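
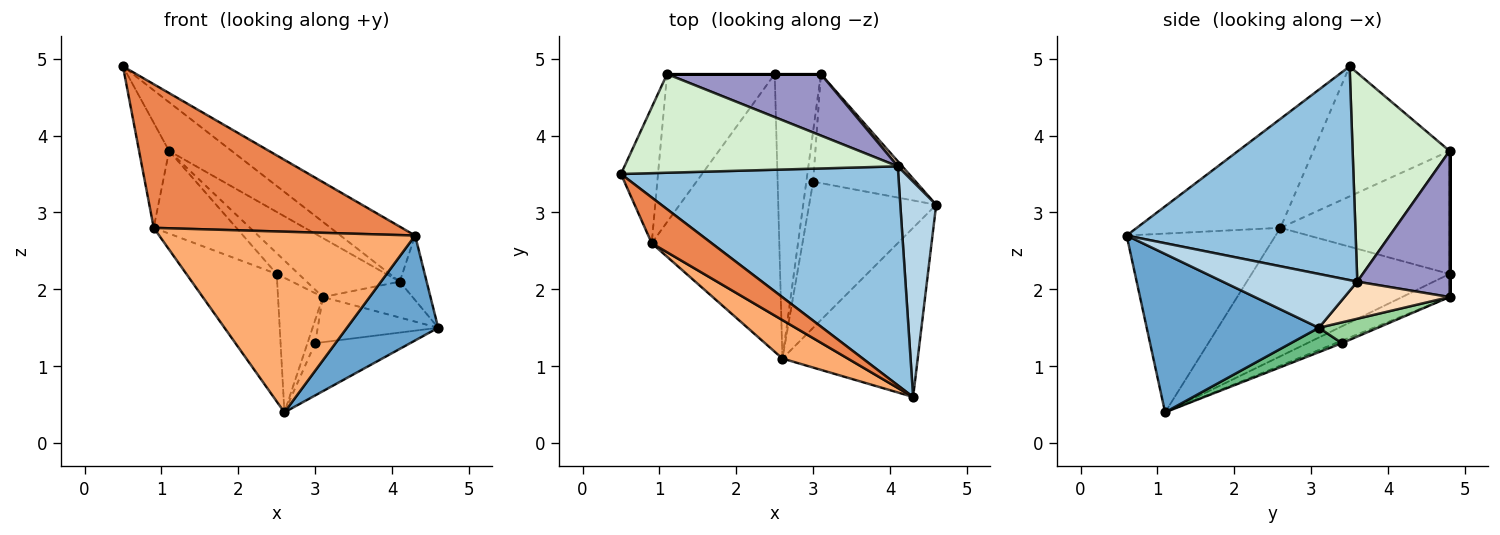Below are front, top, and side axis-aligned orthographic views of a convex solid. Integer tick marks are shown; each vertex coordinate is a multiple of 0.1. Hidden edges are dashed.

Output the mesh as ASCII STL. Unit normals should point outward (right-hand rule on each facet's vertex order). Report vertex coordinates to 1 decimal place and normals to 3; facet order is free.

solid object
 facet normal 0.705 -0.374 -0.602
  outer loop
   vertex 2.6 1.1 0.4
   vertex 4.6 3.1 1.5
   vertex 4.3 0.6 2.7
  endloop
 endfacet
 facet normal 0.599 0.195 0.777
  outer loop
   vertex 4.1 3.6 2.1
   vertex 0.5 3.5 4.9
   vertex 4.3 0.6 2.7
  endloop
 endfacet
 facet normal 0.821 0.164 0.547
  outer loop
   vertex 4.1 3.6 2.1
   vertex 4.3 0.6 2.7
   vertex 4.6 3.1 1.5
  endloop
 endfacet
 facet normal -0.675 0.308 -0.671
  outer loop
   vertex 0.9 2.6 2.8
   vertex 2.5 4.8 2.2
   vertex 2.6 1.1 0.4
  endloop
 endfacet
 facet normal -0.483 -0.834 0.266
  outer loop
   vertex 0.9 2.6 2.8
   vertex 4.3 0.6 2.7
   vertex 0.5 3.5 4.9
  endloop
 endfacet
 facet normal -0.495 -0.850 0.181
  outer loop
   vertex 0.9 2.6 2.8
   vertex 2.6 1.1 0.4
   vertex 4.3 0.6 2.7
  endloop
 endfacet
 facet normal -0.412 0.390 -0.824
  outer loop
   vertex 3.1 4.8 1.9
   vertex 2.6 1.1 0.4
   vertex 2.5 4.8 2.2
  endloop
 endfacet
 facet normal 0.757 0.646 0.092
  outer loop
   vertex 3.1 4.8 1.9
   vertex 4.1 3.6 2.1
   vertex 4.6 3.1 1.5
  endloop
 endfacet
 facet normal 0.178 0.332 -0.926
  outer loop
   vertex 3.0 3.4 1.3
   vertex 4.6 3.1 1.5
   vertex 2.6 1.1 0.4
  endloop
 endfacet
 facet normal 0.184 0.376 -0.908
  outer loop
   vertex 3.0 3.4 1.3
   vertex 3.1 4.8 1.9
   vertex 4.6 3.1 1.5
  endloop
 endfacet
 facet normal -0.314 0.393 -0.864
  outer loop
   vertex 3.0 3.4 1.3
   vertex 2.6 1.1 0.4
   vertex 3.1 4.8 1.9
  endloop
 endfacet
 facet normal 0.565 0.365 0.740
  outer loop
   vertex 1.1 4.8 3.8
   vertex 0.5 3.5 4.9
   vertex 4.1 3.6 2.1
  endloop
 endfacet
 facet normal 0.566 0.571 0.595
  outer loop
   vertex 1.1 4.8 3.8
   vertex 4.1 3.6 2.1
   vertex 3.1 4.8 1.9
  endloop
 endfacet
 facet normal 0.000 1.000 0.000
  outer loop
   vertex 1.1 4.8 3.8
   vertex 3.1 4.8 1.9
   vertex 2.5 4.8 2.2
  endloop
 endfacet
 facet normal -0.941 0.207 -0.268
  outer loop
   vertex 1.1 4.8 3.8
   vertex 0.9 2.6 2.8
   vertex 0.5 3.5 4.9
  endloop
 endfacet
 facet normal -0.706 0.345 -0.618
  outer loop
   vertex 1.1 4.8 3.8
   vertex 2.5 4.8 2.2
   vertex 0.9 2.6 2.8
  endloop
 endfacet
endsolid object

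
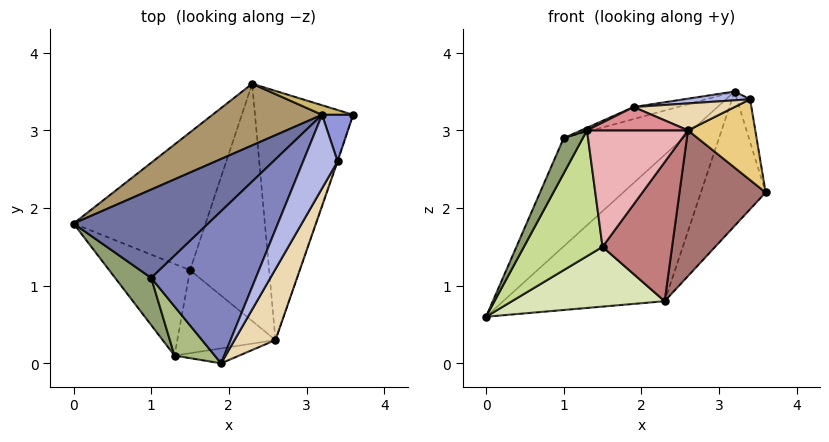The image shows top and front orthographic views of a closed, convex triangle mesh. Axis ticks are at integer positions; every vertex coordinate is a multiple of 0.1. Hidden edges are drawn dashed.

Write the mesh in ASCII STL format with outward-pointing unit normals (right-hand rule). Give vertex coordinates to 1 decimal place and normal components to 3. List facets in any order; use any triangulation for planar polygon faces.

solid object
 facet normal -0.674 0.572 0.467
  outer loop
   vertex 1.0 1.1 2.9
   vertex 3.2 3.2 3.5
   vertex 0.0 1.8 0.6
  endloop
 endfacet
 facet normal -0.328 0.074 0.942
  outer loop
   vertex 1.0 1.1 2.9
   vertex 1.9 0.0 3.3
   vertex 3.2 3.2 3.5
  endloop
 endfacet
 facet normal 0.923 0.260 0.284
  outer loop
   vertex 3.4 2.6 3.4
   vertex 3.6 3.2 2.2
   vertex 3.2 3.2 3.5
  endloop
 endfacet
 facet normal 0.138 -0.118 0.983
  outer loop
   vertex 3.4 2.6 3.4
   vertex 3.2 3.2 3.5
   vertex 1.9 0.0 3.3
  endloop
 endfacet
 facet normal -0.915 -0.242 0.324
  outer loop
   vertex 1.3 0.1 3.0
   vertex 1.0 1.1 2.9
   vertex 0.0 1.8 0.6
  endloop
 endfacet
 facet normal -0.453 -0.047 0.890
  outer loop
   vertex 1.3 0.1 3.0
   vertex 1.9 0.0 3.3
   vertex 1.0 1.1 2.9
  endloop
 endfacet
 facet normal 0.030 -0.808 -0.589
  outer loop
   vertex 1.3 0.1 3.0
   vertex 0.0 1.8 0.6
   vertex 1.5 1.2 1.5
  endloop
 endfacet
 facet normal 0.364 -0.371 -0.854
  outer loop
   vertex 2.3 3.6 0.8
   vertex 1.5 1.2 1.5
   vertex 0.0 1.8 0.6
  endloop
 endfacet
 facet normal -0.603 0.735 0.310
  outer loop
   vertex 2.3 3.6 0.8
   vertex 0.0 1.8 0.6
   vertex 3.2 3.2 3.5
  endloop
 endfacet
 facet normal 0.225 0.972 0.069
  outer loop
   vertex 2.3 3.6 0.8
   vertex 3.2 3.2 3.5
   vertex 3.6 3.2 2.2
  endloop
 endfacet
 facet normal 0.945 -0.328 -0.006
  outer loop
   vertex 2.6 0.3 3.0
   vertex 3.6 3.2 2.2
   vertex 3.4 2.6 3.4
  endloop
 endfacet
 facet normal 0.484 -0.311 0.818
  outer loop
   vertex 2.6 0.3 3.0
   vertex 3.4 2.6 3.4
   vertex 1.9 0.0 3.3
  endloop
 endfacet
 facet normal 0.612 -0.399 -0.683
  outer loop
   vertex 2.6 0.3 3.0
   vertex 2.3 3.6 0.8
   vertex 3.6 3.2 2.2
  endloop
 endfacet
 facet normal 0.606 -0.402 -0.686
  outer loop
   vertex 2.6 0.3 3.0
   vertex 1.5 1.2 1.5
   vertex 2.3 3.6 0.8
  endloop
 endfacet
 facet normal 0.128 -0.835 -0.535
  outer loop
   vertex 2.6 0.3 3.0
   vertex 1.9 0.0 3.3
   vertex 1.3 0.1 3.0
  endloop
 endfacet
 facet normal 0.124 -0.808 -0.576
  outer loop
   vertex 2.6 0.3 3.0
   vertex 1.3 0.1 3.0
   vertex 1.5 1.2 1.5
  endloop
 endfacet
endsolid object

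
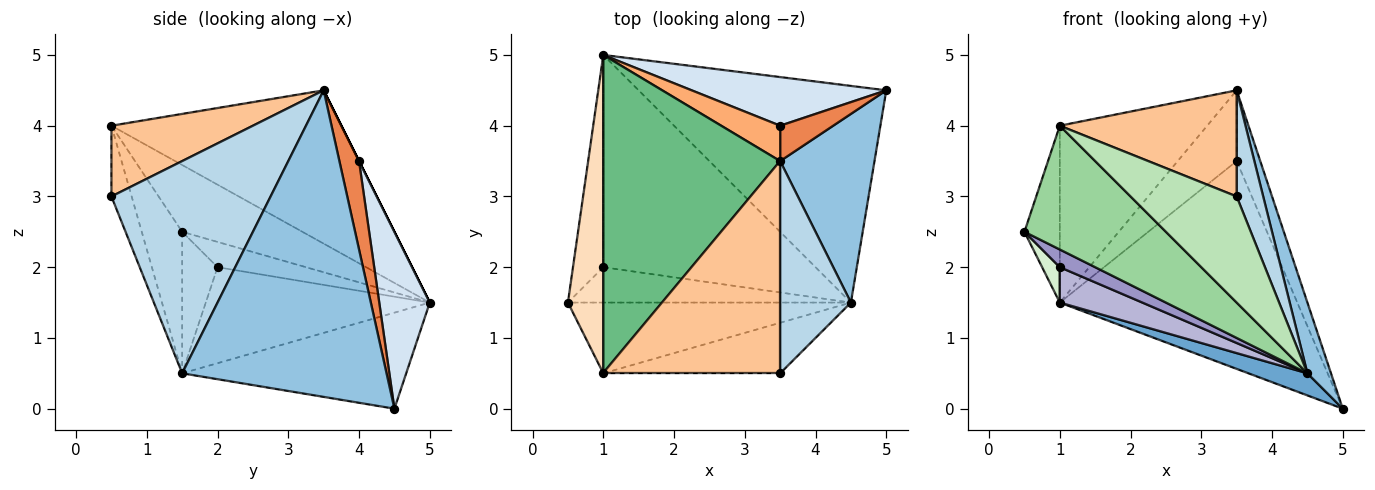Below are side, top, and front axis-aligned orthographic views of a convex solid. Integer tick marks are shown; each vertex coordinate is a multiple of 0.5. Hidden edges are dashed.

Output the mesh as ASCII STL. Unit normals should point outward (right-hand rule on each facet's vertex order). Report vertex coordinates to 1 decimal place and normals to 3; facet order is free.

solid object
 facet normal -0.360 -0.095 -0.928
  outer loop
   vertex 4.5 1.5 0.5
   vertex 1.0 5.0 1.5
   vertex 5.0 4.5 0.0
  endloop
 endfacet
 facet normal 0.950 -0.110 0.292
  outer loop
   vertex 4.5 1.5 0.5
   vertex 5.0 4.5 0.0
   vertex 3.5 3.5 4.5
  endloop
 endfacet
 facet normal 0.937 -0.156 0.312
  outer loop
   vertex 4.5 1.5 0.5
   vertex 3.5 3.5 4.5
   vertex 3.5 0.5 3.0
  endloop
 endfacet
 facet normal 0.203 0.953 0.223
  outer loop
   vertex 3.5 4.0 3.5
   vertex 5.0 4.5 0.0
   vertex 1.0 5.0 1.5
  endloop
 endfacet
 facet normal 0.598 0.717 0.359
  outer loop
   vertex 3.5 4.0 3.5
   vertex 3.5 3.5 4.5
   vertex 5.0 4.5 0.0
  endloop
 endfacet
 facet normal 0.000 0.894 0.447
  outer loop
   vertex 3.5 4.0 3.5
   vertex 1.0 5.0 1.5
   vertex 3.5 3.5 4.5
  endloop
 endfacet
 facet normal 0.337 -0.421 0.842
  outer loop
   vertex 1.0 0.5 4.0
   vertex 3.5 0.5 3.0
   vertex 3.5 3.5 4.5
  endloop
 endfacet
 facet normal -0.855 0.252 0.453
  outer loop
   vertex 1.0 0.5 4.0
   vertex 1.0 5.0 1.5
   vertex 0.5 1.5 2.5
  endloop
 endfacet
 facet normal -0.604 0.387 0.697
  outer loop
   vertex 1.0 0.5 4.0
   vertex 3.5 3.5 4.5
   vertex 1.0 5.0 1.5
  endloop
 endfacet
 facet normal -0.241 -0.843 -0.482
  outer loop
   vertex 1.0 0.5 4.0
   vertex 0.5 1.5 2.5
   vertex 4.5 1.5 0.5
  endloop
 endfacet
 facet normal -0.169 -0.890 -0.424
  outer loop
   vertex 1.0 0.5 4.0
   vertex 4.5 1.5 0.5
   vertex 3.5 0.5 3.0
  endloop
 endfacet
 facet normal -0.635 -0.127 -0.762
  outer loop
   vertex 1.0 2.0 2.0
   vertex 0.5 1.5 2.5
   vertex 1.0 5.0 1.5
  endloop
 endfacet
 facet normal -0.408 -0.408 -0.816
  outer loop
   vertex 1.0 2.0 2.0
   vertex 4.5 1.5 0.5
   vertex 0.5 1.5 2.5
  endloop
 endfacet
 facet normal -0.407 -0.150 -0.901
  outer loop
   vertex 1.0 2.0 2.0
   vertex 1.0 5.0 1.5
   vertex 4.5 1.5 0.5
  endloop
 endfacet
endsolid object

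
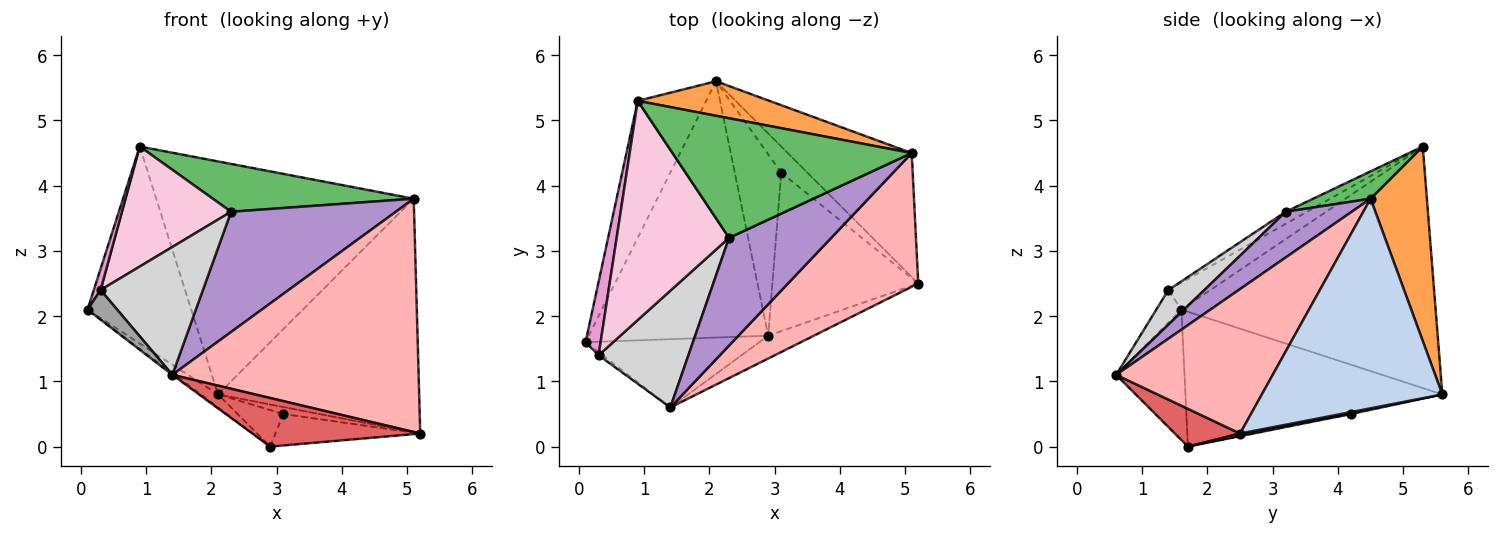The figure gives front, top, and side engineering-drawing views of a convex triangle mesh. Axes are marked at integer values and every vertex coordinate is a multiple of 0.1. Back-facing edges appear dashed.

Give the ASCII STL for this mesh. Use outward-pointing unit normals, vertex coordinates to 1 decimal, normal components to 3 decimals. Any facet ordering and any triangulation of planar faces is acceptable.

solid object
 facet normal -0.896 0.365 -0.254
  outer loop
   vertex 0.9 5.3 4.6
   vertex 2.1 5.6 0.8
   vertex 0.1 1.6 2.1
  endloop
 endfacet
 facet normal 0.621 0.692 -0.367
  outer loop
   vertex 5.1 4.5 3.8
   vertex 5.2 2.5 0.2
   vertex 2.1 5.6 0.8
  endloop
 endfacet
 facet normal 0.211 0.967 0.143
  outer loop
   vertex 5.1 4.5 3.8
   vertex 2.1 5.6 0.8
   vertex 0.9 5.3 4.6
  endloop
 endfacet
 facet normal -0.600 0.041 -0.799
  outer loop
   vertex 2.9 1.7 0.0
   vertex 0.1 1.6 2.1
   vertex 2.1 5.6 0.8
  endloop
 endfacet
 facet normal 0.106 -0.369 0.923
  outer loop
   vertex 2.3 3.2 3.6
   vertex 5.1 4.5 3.8
   vertex 0.9 5.3 4.6
  endloop
 endfacet
 facet normal -0.600 0.019 -0.800
  outer loop
   vertex 1.4 0.6 1.1
   vertex 0.1 1.6 2.1
   vertex 2.9 1.7 0.0
  endloop
 endfacet
 facet normal 0.332 -0.854 -0.401
  outer loop
   vertex 1.4 0.6 1.1
   vertex 2.9 1.7 0.0
   vertex 5.2 2.5 0.2
  endloop
 endfacet
 facet normal 0.483 -0.760 0.435
  outer loop
   vertex 1.4 0.6 1.1
   vertex 5.2 2.5 0.2
   vertex 5.1 4.5 3.8
  endloop
 endfacet
 facet normal 0.286 -0.714 0.639
  outer loop
   vertex 1.4 0.6 1.1
   vertex 5.1 4.5 3.8
   vertex 2.3 3.2 3.6
  endloop
 endfacet
 facet normal 0.070 0.257 -0.964
  outer loop
   vertex 3.1 4.2 0.5
   vertex 2.1 5.6 0.8
   vertex 5.2 2.5 0.2
  endloop
 endfacet
 facet normal 0.018 0.195 -0.981
  outer loop
   vertex 3.1 4.2 0.5
   vertex 5.2 2.5 0.2
   vertex 2.9 1.7 0.0
  endloop
 endfacet
 facet normal -0.018 0.197 -0.980
  outer loop
   vertex 3.1 4.2 0.5
   vertex 2.9 1.7 0.0
   vertex 2.1 5.6 0.8
  endloop
 endfacet
 facet normal -0.864 -0.140 0.483
  outer loop
   vertex 0.3 1.4 2.4
   vertex 0.9 5.3 4.6
   vertex 0.1 1.6 2.1
  endloop
 endfacet
 facet normal -0.094 -0.478 0.873
  outer loop
   vertex 0.3 1.4 2.4
   vertex 2.3 3.2 3.6
   vertex 0.9 5.3 4.6
  endloop
 endfacet
 facet normal -0.645 -0.761 -0.077
  outer loop
   vertex 0.3 1.4 2.4
   vertex 0.1 1.6 2.1
   vertex 1.4 0.6 1.1
  endloop
 endfacet
 facet normal 0.252 -0.715 0.653
  outer loop
   vertex 0.3 1.4 2.4
   vertex 1.4 0.6 1.1
   vertex 2.3 3.2 3.6
  endloop
 endfacet
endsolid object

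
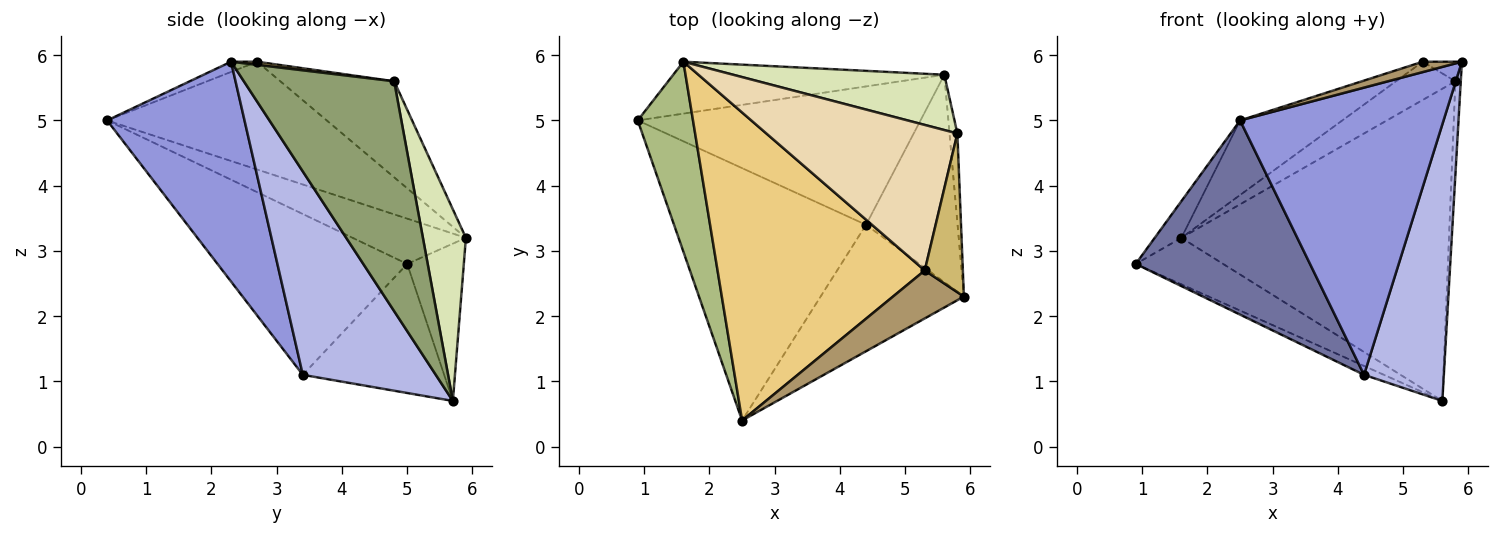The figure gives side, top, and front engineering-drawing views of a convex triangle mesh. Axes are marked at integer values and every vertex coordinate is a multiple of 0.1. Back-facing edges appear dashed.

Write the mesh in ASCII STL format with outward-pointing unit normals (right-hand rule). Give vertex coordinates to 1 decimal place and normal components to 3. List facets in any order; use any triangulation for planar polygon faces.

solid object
 facet normal -0.553 -0.508 -0.660
  outer loop
   vertex 4.4 3.4 1.1
   vertex 2.5 0.4 5.0
   vertex 0.9 5.0 2.8
  endloop
 endfacet
 facet normal -0.414 0.058 -0.908
  outer loop
   vertex 4.4 3.4 1.1
   vertex 0.9 5.0 2.8
   vertex 5.6 5.7 0.7
  endloop
 endfacet
 facet normal 0.526 -0.779 -0.343
  outer loop
   vertex 4.4 3.4 1.1
   vertex 5.9 2.3 5.9
   vertex 2.5 0.4 5.0
  endloop
 endfacet
 facet normal 0.800 -0.480 -0.360
  outer loop
   vertex 4.4 3.4 1.1
   vertex 5.6 5.7 0.7
   vertex 5.9 2.3 5.9
  endloop
 endfacet
 facet normal 0.999 0.036 -0.034
  outer loop
   vertex 5.8 4.8 5.6
   vertex 5.9 2.3 5.9
   vertex 5.6 5.7 0.7
  endloop
 endfacet
 facet normal -0.627 0.148 0.765
  outer loop
   vertex 1.6 5.9 3.2
   vertex 0.9 5.0 2.8
   vertex 2.5 0.4 5.0
  endloop
 endfacet
 facet normal -0.397 0.612 -0.684
  outer loop
   vertex 1.6 5.9 3.2
   vertex 5.6 5.7 0.7
   vertex 0.9 5.0 2.8
  endloop
 endfacet
 facet normal 0.156 0.973 0.172
  outer loop
   vertex 1.6 5.9 3.2
   vertex 5.8 4.8 5.6
   vertex 5.6 5.7 0.7
  endloop
 endfacet
 facet normal -0.139 -0.209 0.968
  outer loop
   vertex 5.3 2.7 5.9
   vertex 2.5 0.4 5.0
   vertex 5.9 2.3 5.9
  endloop
 endfacet
 facet normal 0.081 0.122 0.989
  outer loop
   vertex 5.3 2.7 5.9
   vertex 5.9 2.3 5.9
   vertex 5.8 4.8 5.6
  endloop
 endfacet
 facet normal -0.451 0.210 0.867
  outer loop
   vertex 5.3 2.7 5.9
   vertex 1.6 5.9 3.2
   vertex 2.5 0.4 5.0
  endloop
 endfacet
 facet normal -0.437 0.228 0.870
  outer loop
   vertex 5.3 2.7 5.9
   vertex 5.8 4.8 5.6
   vertex 1.6 5.9 3.2
  endloop
 endfacet
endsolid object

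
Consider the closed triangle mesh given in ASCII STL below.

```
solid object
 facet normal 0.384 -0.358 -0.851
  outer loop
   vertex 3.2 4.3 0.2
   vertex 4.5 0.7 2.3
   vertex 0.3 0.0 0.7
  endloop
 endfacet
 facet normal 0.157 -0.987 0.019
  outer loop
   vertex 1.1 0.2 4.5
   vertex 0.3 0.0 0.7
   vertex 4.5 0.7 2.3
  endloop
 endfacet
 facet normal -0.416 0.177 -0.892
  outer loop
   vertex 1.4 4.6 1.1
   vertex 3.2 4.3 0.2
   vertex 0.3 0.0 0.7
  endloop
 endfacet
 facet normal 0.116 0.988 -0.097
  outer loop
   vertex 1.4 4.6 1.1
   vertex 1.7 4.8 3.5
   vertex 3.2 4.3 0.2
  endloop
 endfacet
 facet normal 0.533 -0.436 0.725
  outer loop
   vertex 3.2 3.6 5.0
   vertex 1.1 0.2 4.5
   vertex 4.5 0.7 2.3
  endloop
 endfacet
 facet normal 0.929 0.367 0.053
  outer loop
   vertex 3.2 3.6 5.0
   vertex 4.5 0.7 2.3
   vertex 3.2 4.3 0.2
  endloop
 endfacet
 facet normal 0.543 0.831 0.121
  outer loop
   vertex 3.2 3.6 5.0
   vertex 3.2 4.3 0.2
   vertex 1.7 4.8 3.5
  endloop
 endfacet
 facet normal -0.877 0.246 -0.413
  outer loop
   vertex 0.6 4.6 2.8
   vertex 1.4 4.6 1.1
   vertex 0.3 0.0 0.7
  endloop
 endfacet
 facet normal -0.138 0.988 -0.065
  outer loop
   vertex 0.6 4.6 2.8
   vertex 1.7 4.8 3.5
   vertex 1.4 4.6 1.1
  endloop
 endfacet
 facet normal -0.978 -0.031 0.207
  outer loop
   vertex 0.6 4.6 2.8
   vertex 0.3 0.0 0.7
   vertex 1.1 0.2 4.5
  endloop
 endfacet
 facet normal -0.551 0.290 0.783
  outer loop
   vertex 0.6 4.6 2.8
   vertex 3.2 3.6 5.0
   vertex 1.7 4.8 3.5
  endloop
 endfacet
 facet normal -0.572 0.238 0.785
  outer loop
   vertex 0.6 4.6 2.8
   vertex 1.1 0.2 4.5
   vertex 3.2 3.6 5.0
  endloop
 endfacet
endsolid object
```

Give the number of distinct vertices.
8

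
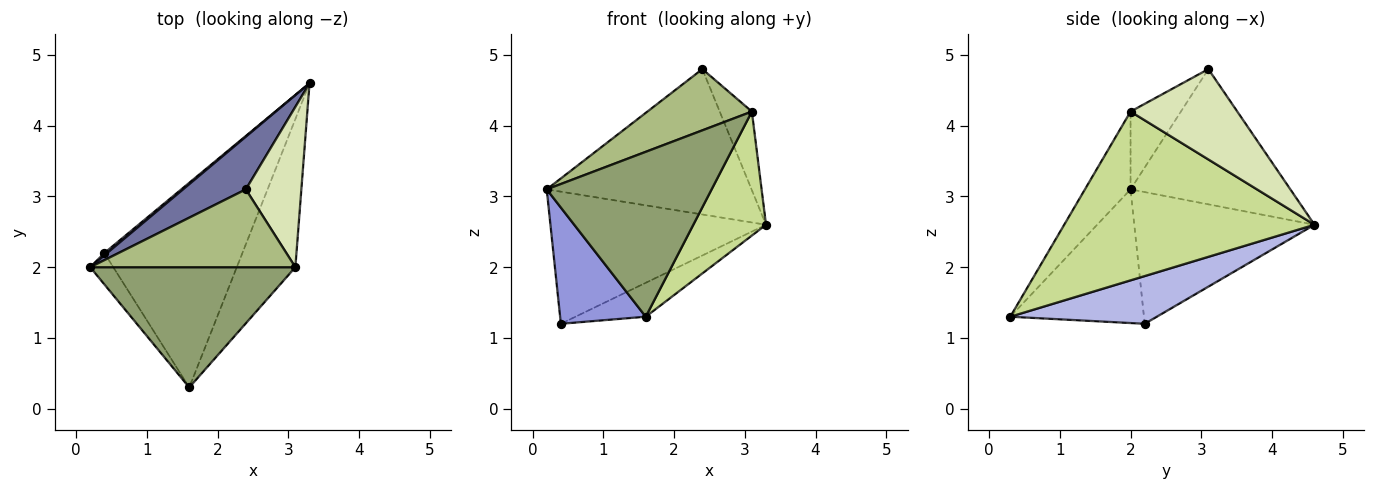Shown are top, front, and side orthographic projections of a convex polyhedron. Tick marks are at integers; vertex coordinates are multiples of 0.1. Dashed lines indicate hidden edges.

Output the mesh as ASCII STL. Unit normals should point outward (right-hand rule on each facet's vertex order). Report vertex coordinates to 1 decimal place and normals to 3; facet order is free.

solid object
 facet normal -0.591 0.758 0.275
  outer loop
   vertex 2.4 3.1 4.8
   vertex 3.3 4.6 2.6
   vertex 0.2 2.0 3.1
  endloop
 endfacet
 facet normal -0.641 0.767 0.013
  outer loop
   vertex 0.4 2.2 1.2
   vertex 0.2 2.0 3.1
   vertex 3.3 4.6 2.6
  endloop
 endfacet
 facet normal -0.833 -0.534 -0.144
  outer loop
   vertex 0.4 2.2 1.2
   vertex 1.6 0.3 1.3
   vertex 0.2 2.0 3.1
  endloop
 endfacet
 facet normal 0.323 0.155 -0.934
  outer loop
   vertex 0.4 2.2 1.2
   vertex 3.3 4.6 2.6
   vertex 1.6 0.3 1.3
  endloop
 endfacet
 facet normal -0.218 -0.789 0.575
  outer loop
   vertex 3.1 2.0 4.2
   vertex 0.2 2.0 3.1
   vertex 1.6 0.3 1.3
  endloop
 endfacet
 facet normal -0.286 -0.593 0.753
  outer loop
   vertex 3.1 2.0 4.2
   vertex 2.4 3.1 4.8
   vertex 0.2 2.0 3.1
  endloop
 endfacet
 facet normal 0.911 -0.265 -0.316
  outer loop
   vertex 3.1 2.0 4.2
   vertex 1.6 0.3 1.3
   vertex 3.3 4.6 2.6
  endloop
 endfacet
 facet normal 0.825 0.249 0.507
  outer loop
   vertex 3.1 2.0 4.2
   vertex 3.3 4.6 2.6
   vertex 2.4 3.1 4.8
  endloop
 endfacet
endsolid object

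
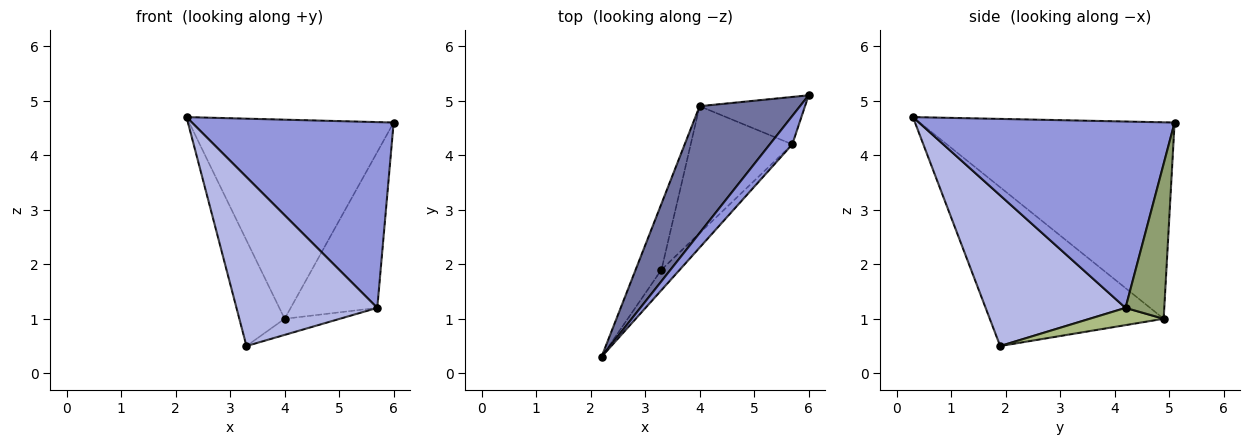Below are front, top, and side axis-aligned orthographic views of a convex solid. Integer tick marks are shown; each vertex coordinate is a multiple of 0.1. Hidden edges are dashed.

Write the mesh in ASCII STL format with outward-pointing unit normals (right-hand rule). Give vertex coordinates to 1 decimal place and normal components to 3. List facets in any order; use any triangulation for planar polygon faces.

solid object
 facet normal -0.725 0.581 0.370
  outer loop
   vertex 4.0 4.9 1.0
   vertex 2.2 0.3 4.7
   vertex 6.0 5.1 4.6
  endloop
 endfacet
 facet normal -0.956 0.249 -0.156
  outer loop
   vertex 4.0 4.9 1.0
   vertex 3.3 1.9 0.5
   vertex 2.2 0.3 4.7
  endloop
 endfacet
 facet normal 0.782 -0.617 0.094
  outer loop
   vertex 5.7 4.2 1.2
   vertex 6.0 5.1 4.6
   vertex 2.2 0.3 4.7
  endloop
 endfacet
 facet normal 0.702 -0.707 -0.085
  outer loop
   vertex 5.7 4.2 1.2
   vertex 2.2 0.3 4.7
   vertex 3.3 1.9 0.5
  endloop
 endfacet
 facet normal 0.394 0.879 -0.268
  outer loop
   vertex 5.7 4.2 1.2
   vertex 4.0 4.9 1.0
   vertex 6.0 5.1 4.6
  endloop
 endfacet
 facet normal 0.166 0.124 -0.978
  outer loop
   vertex 5.7 4.2 1.2
   vertex 3.3 1.9 0.5
   vertex 4.0 4.9 1.0
  endloop
 endfacet
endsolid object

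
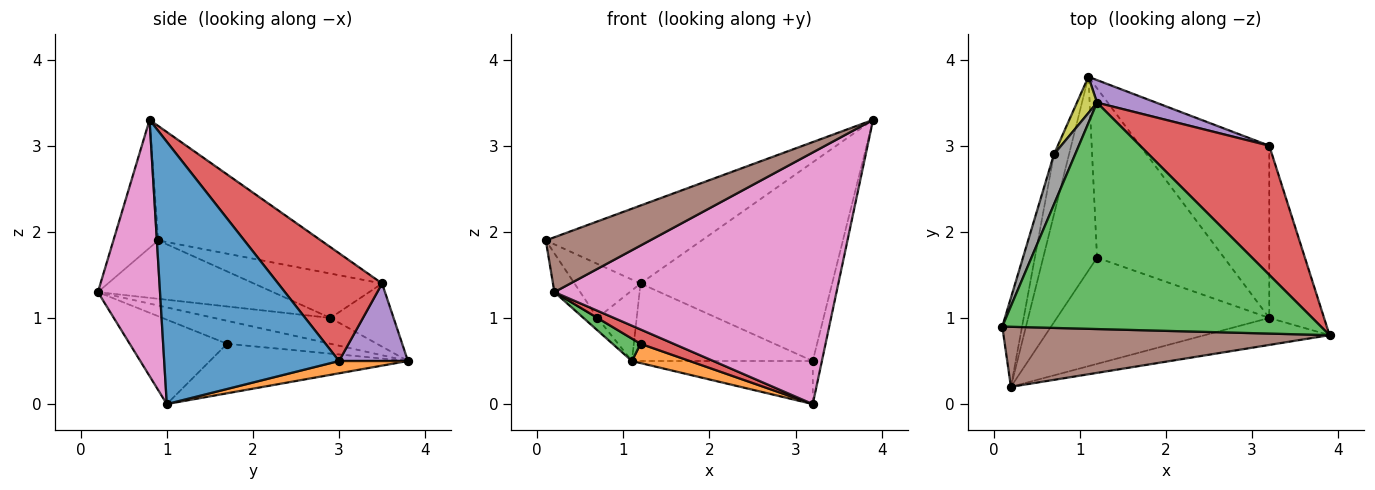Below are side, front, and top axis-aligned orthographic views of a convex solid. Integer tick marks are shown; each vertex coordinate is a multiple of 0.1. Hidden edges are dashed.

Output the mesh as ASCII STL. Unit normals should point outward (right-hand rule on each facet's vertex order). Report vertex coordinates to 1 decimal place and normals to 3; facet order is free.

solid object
 facet normal 0.978 0.051 -0.204
  outer loop
   vertex 3.2 3.0 0.5
   vertex 3.9 0.8 3.3
   vertex 3.2 1.0 0.0
  endloop
 endfacet
 facet normal 0.092 0.242 -0.966
  outer loop
   vertex 3.2 3.0 0.5
   vertex 3.2 1.0 0.0
   vertex 1.1 3.8 0.5
  endloop
 endfacet
 facet normal -0.322 0.308 0.895
  outer loop
   vertex 1.2 3.5 1.4
   vertex 0.1 0.9 1.9
   vertex 3.9 0.8 3.3
  endloop
 endfacet
 facet normal 0.414 0.763 0.496
  outer loop
   vertex 1.2 3.5 1.4
   vertex 3.9 0.8 3.3
   vertex 3.2 3.0 0.5
  endloop
 endfacet
 facet normal 0.344 0.902 0.262
  outer loop
   vertex 1.2 3.5 1.4
   vertex 3.2 3.0 0.5
   vertex 1.1 3.8 0.5
  endloop
 endfacet
 facet normal -0.278 -0.648 0.709
  outer loop
   vertex 0.2 0.2 1.3
   vertex 3.9 0.8 3.3
   vertex 0.1 0.9 1.9
  endloop
 endfacet
 facet normal 0.214 -0.971 -0.104
  outer loop
   vertex 0.2 0.2 1.3
   vertex 3.2 1.0 0.0
   vertex 3.9 0.8 3.3
  endloop
 endfacet
 facet normal -0.818 0.421 0.391
  outer loop
   vertex 0.7 2.9 1.0
   vertex 0.1 0.9 1.9
   vertex 1.2 3.5 1.4
  endloop
 endfacet
 facet normal -0.820 0.509 0.261
  outer loop
   vertex 0.7 2.9 1.0
   vertex 1.2 3.5 1.4
   vertex 1.1 3.8 0.5
  endloop
 endfacet
 facet normal -0.938 0.138 -0.318
  outer loop
   vertex 0.7 2.9 1.0
   vertex 0.2 0.2 1.3
   vertex 0.1 0.9 1.9
  endloop
 endfacet
 facet normal -0.859 0.103 -0.501
  outer loop
   vertex 0.7 2.9 1.0
   vertex 1.1 3.8 0.5
   vertex 0.2 0.2 1.3
  endloop
 endfacet
 facet normal -0.361 -0.105 -0.927
  outer loop
   vertex 1.2 1.7 0.7
   vertex 1.1 3.8 0.5
   vertex 3.2 1.0 0.0
  endloop
 endfacet
 facet normal -0.390 -0.106 -0.915
  outer loop
   vertex 1.2 1.7 0.7
   vertex 0.2 0.2 1.3
   vertex 1.1 3.8 0.5
  endloop
 endfacet
 facet normal -0.366 -0.125 -0.922
  outer loop
   vertex 1.2 1.7 0.7
   vertex 3.2 1.0 0.0
   vertex 0.2 0.2 1.3
  endloop
 endfacet
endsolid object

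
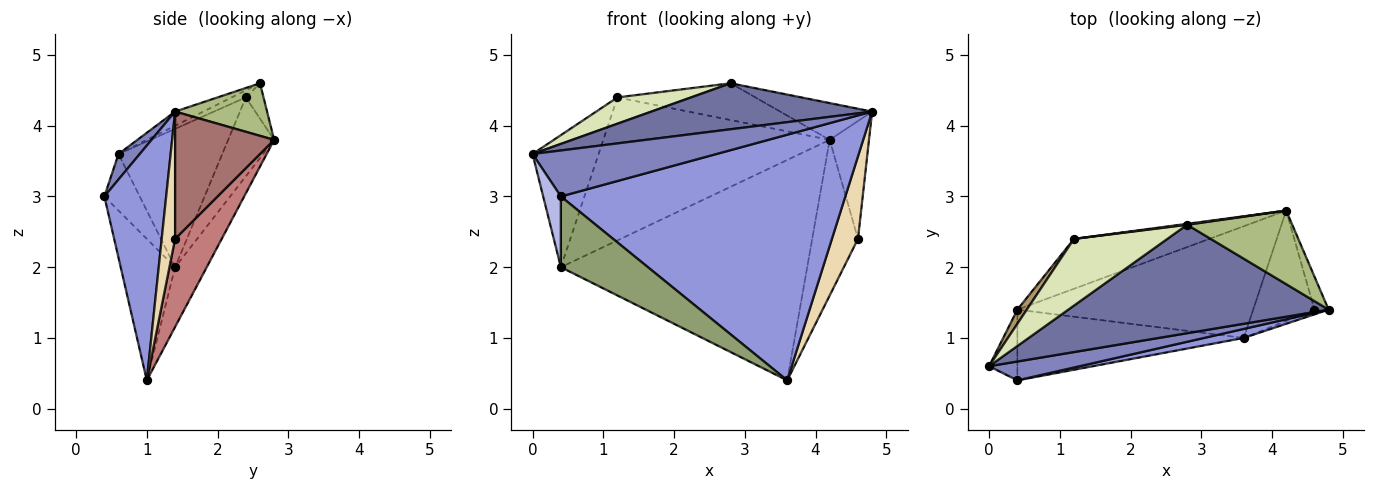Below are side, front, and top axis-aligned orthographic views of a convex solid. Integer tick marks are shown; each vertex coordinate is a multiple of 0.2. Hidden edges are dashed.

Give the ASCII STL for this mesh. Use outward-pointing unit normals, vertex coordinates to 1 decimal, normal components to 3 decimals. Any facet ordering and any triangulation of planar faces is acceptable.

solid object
 facet normal -0.050 -0.390 0.920
  outer loop
   vertex 2.8 2.6 4.6
   vertex 0.0 0.6 3.6
   vertex 4.8 1.4 4.2
  endloop
 endfacet
 facet normal 0.106 -0.920 0.377
  outer loop
   vertex 0.4 0.4 3.0
   vertex 4.8 1.4 4.2
   vertex 0.0 0.6 3.6
  endloop
 endfacet
 facet normal 0.212 -0.977 0.036
  outer loop
   vertex 0.4 0.4 3.0
   vertex 3.6 1.0 0.4
   vertex 4.8 1.4 4.2
  endloop
 endfacet
 facet normal -0.816 -0.408 -0.408
  outer loop
   vertex 0.4 0.4 3.0
   vertex 0.0 0.6 3.6
   vertex 0.4 1.4 2.0
  endloop
 endfacet
 facet normal -0.404 -0.647 -0.647
  outer loop
   vertex 0.4 0.4 3.0
   vertex 0.4 1.4 2.0
   vertex 3.6 1.0 0.4
  endloop
 endfacet
 facet normal 0.408 0.408 0.816
  outer loop
   vertex 4.2 2.8 3.8
   vertex 2.8 2.6 4.6
   vertex 4.8 1.4 4.2
  endloop
 endfacet
 facet normal -0.114 0.886 -0.449
  outer loop
   vertex 4.2 2.8 3.8
   vertex 3.6 1.0 0.4
   vertex 0.4 1.4 2.0
  endloop
 endfacet
 facet normal -0.070 -0.366 0.928
  outer loop
   vertex 1.2 2.4 4.4
   vertex 0.0 0.6 3.6
   vertex 2.8 2.6 4.6
  endloop
 endfacet
 facet normal -0.842 0.536 0.057
  outer loop
   vertex 1.2 2.4 4.4
   vertex 0.4 1.4 2.0
   vertex 0.0 0.6 3.6
  endloop
 endfacet
 facet normal -0.127 0.992 0.025
  outer loop
   vertex 1.2 2.4 4.4
   vertex 2.8 2.6 4.6
   vertex 4.2 2.8 3.8
  endloop
 endfacet
 facet normal -0.188 0.927 -0.324
  outer loop
   vertex 1.2 2.4 4.4
   vertex 4.2 2.8 3.8
   vertex 0.4 1.4 2.0
  endloop
 endfacet
 facet normal 0.457 -0.888 -0.051
  outer loop
   vertex 4.6 1.4 2.4
   vertex 4.8 1.4 4.2
   vertex 3.6 1.0 0.4
  endloop
 endfacet
 facet normal 0.925 0.367 -0.103
  outer loop
   vertex 4.6 1.4 2.4
   vertex 4.2 2.8 3.8
   vertex 4.8 1.4 4.2
  endloop
 endfacet
 facet normal 0.639 0.628 -0.445
  outer loop
   vertex 4.6 1.4 2.4
   vertex 3.6 1.0 0.4
   vertex 4.2 2.8 3.8
  endloop
 endfacet
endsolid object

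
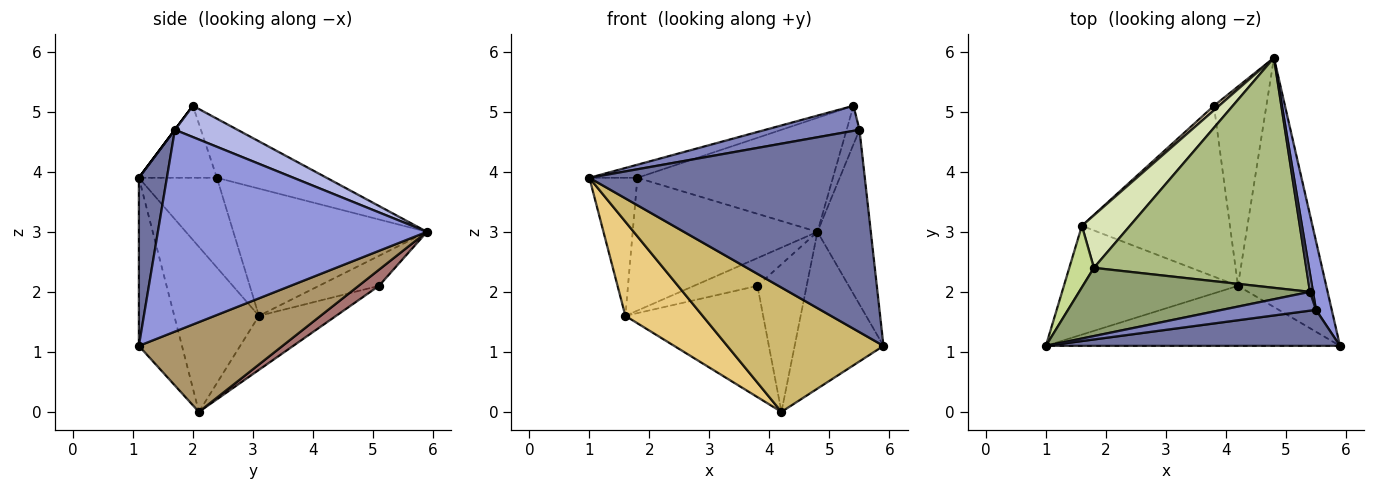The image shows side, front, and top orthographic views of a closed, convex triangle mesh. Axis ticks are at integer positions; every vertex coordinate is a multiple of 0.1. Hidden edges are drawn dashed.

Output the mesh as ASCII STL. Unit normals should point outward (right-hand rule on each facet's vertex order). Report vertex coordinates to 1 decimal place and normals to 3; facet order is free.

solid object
 facet normal 0.100 -0.980 0.174
  outer loop
   vertex 5.5 1.7 4.7
   vertex 1.0 1.1 3.9
   vertex 5.9 1.1 1.1
  endloop
 endfacet
 facet normal 0.000 -0.800 0.600
  outer loop
   vertex 5.5 1.7 4.7
   vertex 5.4 2.0 5.1
   vertex 1.0 1.1 3.9
  endloop
 endfacet
 facet normal 0.978 0.194 0.076
  outer loop
   vertex 5.5 1.7 4.7
   vertex 5.9 1.1 1.1
   vertex 4.8 5.9 3.0
  endloop
 endfacet
 facet normal 0.975 0.200 0.094
  outer loop
   vertex 5.5 1.7 4.7
   vertex 4.8 5.9 3.0
   vertex 5.4 2.0 5.1
  endloop
 endfacet
 facet normal -0.293 0.180 0.939
  outer loop
   vertex 1.8 2.4 3.9
   vertex 1.0 1.1 3.9
   vertex 5.4 2.0 5.1
  endloop
 endfacet
 facet normal -0.242 0.431 0.869
  outer loop
   vertex 1.8 2.4 3.9
   vertex 5.4 2.0 5.1
   vertex 4.8 5.9 3.0
  endloop
 endfacet
 facet normal -0.829 0.510 0.227
  outer loop
   vertex 1.8 2.4 3.9
   vertex 1.6 3.1 1.6
   vertex 1.0 1.1 3.9
  endloop
 endfacet
 facet normal -0.698 0.666 0.263
  outer loop
   vertex 1.8 2.4 3.9
   vertex 4.8 5.9 3.0
   vertex 1.6 3.1 1.6
  endloop
 endfacet
 facet normal 0.652 0.403 -0.642
  outer loop
   vertex 4.2 2.1 0.0
   vertex 4.8 5.9 3.0
   vertex 5.9 1.1 1.1
  endloop
 endfacet
 facet normal -0.241 -0.874 -0.422
  outer loop
   vertex 4.2 2.1 0.0
   vertex 5.9 1.1 1.1
   vertex 1.0 1.1 3.9
  endloop
 endfacet
 facet normal -0.583 -0.532 -0.614
  outer loop
   vertex 4.2 2.1 0.0
   vertex 1.0 1.1 3.9
   vertex 1.6 3.1 1.6
  endloop
 endfacet
 facet normal -0.682 0.721 0.117
  outer loop
   vertex 3.8 5.1 2.1
   vertex 1.6 3.1 1.6
   vertex 4.8 5.9 3.0
  endloop
 endfacet
 facet normal 0.240 0.578 -0.780
  outer loop
   vertex 3.8 5.1 2.1
   vertex 4.8 5.9 3.0
   vertex 4.2 2.1 0.0
  endloop
 endfacet
 facet normal -0.292 0.522 -0.801
  outer loop
   vertex 3.8 5.1 2.1
   vertex 4.2 2.1 0.0
   vertex 1.6 3.1 1.6
  endloop
 endfacet
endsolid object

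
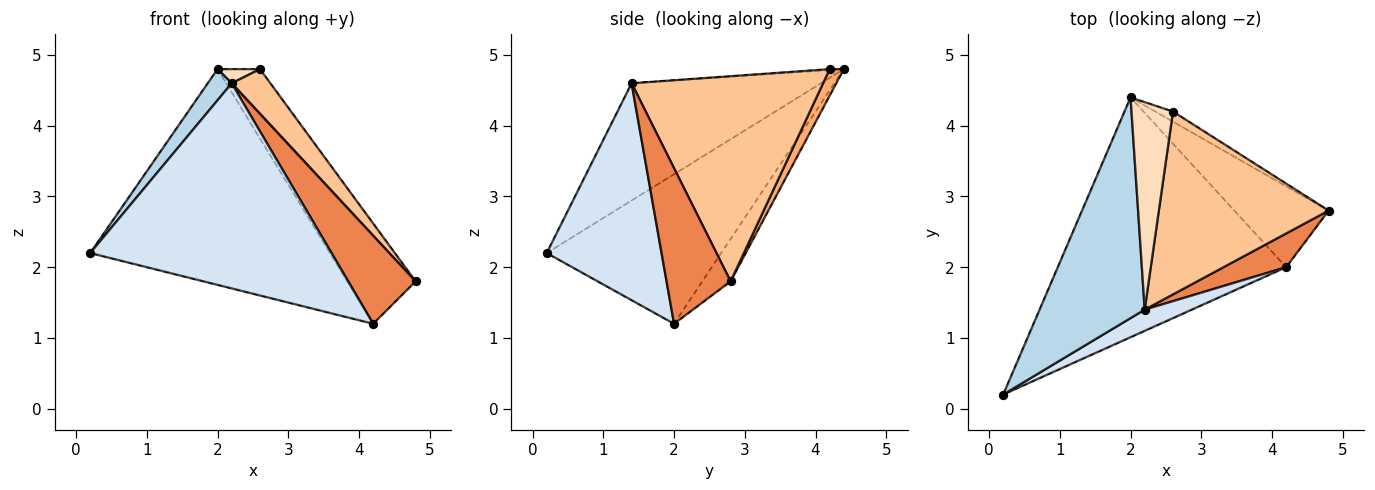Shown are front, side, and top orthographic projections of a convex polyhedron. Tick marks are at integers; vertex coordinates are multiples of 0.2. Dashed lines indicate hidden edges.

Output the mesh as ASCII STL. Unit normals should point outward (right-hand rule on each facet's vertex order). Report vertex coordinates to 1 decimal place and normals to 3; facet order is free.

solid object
 facet normal -0.438 0.601 -0.668
  outer loop
   vertex 4.2 2.0 1.2
   vertex 0.2 0.2 2.2
   vertex 2.0 4.4 4.8
  endloop
 endfacet
 facet normal -0.291 0.704 -0.648
  outer loop
   vertex 4.2 2.0 1.2
   vertex 2.0 4.4 4.8
   vertex 4.8 2.8 1.8
  endloop
 endfacet
 facet normal -0.741 -0.094 0.665
  outer loop
   vertex 2.2 1.4 4.6
   vertex 2.0 4.4 4.8
   vertex 0.2 0.2 2.2
  endloop
 endfacet
 facet normal 0.428 -0.899 0.093
  outer loop
   vertex 2.2 1.4 4.6
   vertex 0.2 0.2 2.2
   vertex 4.2 2.0 1.2
  endloop
 endfacet
 facet normal 0.664 -0.698 0.267
  outer loop
   vertex 2.2 1.4 4.6
   vertex 4.2 2.0 1.2
   vertex 4.8 2.8 1.8
  endloop
 endfacet
 facet normal 0.309 0.928 -0.206
  outer loop
   vertex 2.6 4.2 4.8
   vertex 4.8 2.8 1.8
   vertex 2.0 4.4 4.8
  endloop
 endfacet
 facet normal 0.761 -0.154 0.630
  outer loop
   vertex 2.6 4.2 4.8
   vertex 2.2 1.4 4.6
   vertex 4.8 2.8 1.8
  endloop
 endfacet
 facet normal -0.023 -0.068 0.997
  outer loop
   vertex 2.6 4.2 4.8
   vertex 2.0 4.4 4.8
   vertex 2.2 1.4 4.6
  endloop
 endfacet
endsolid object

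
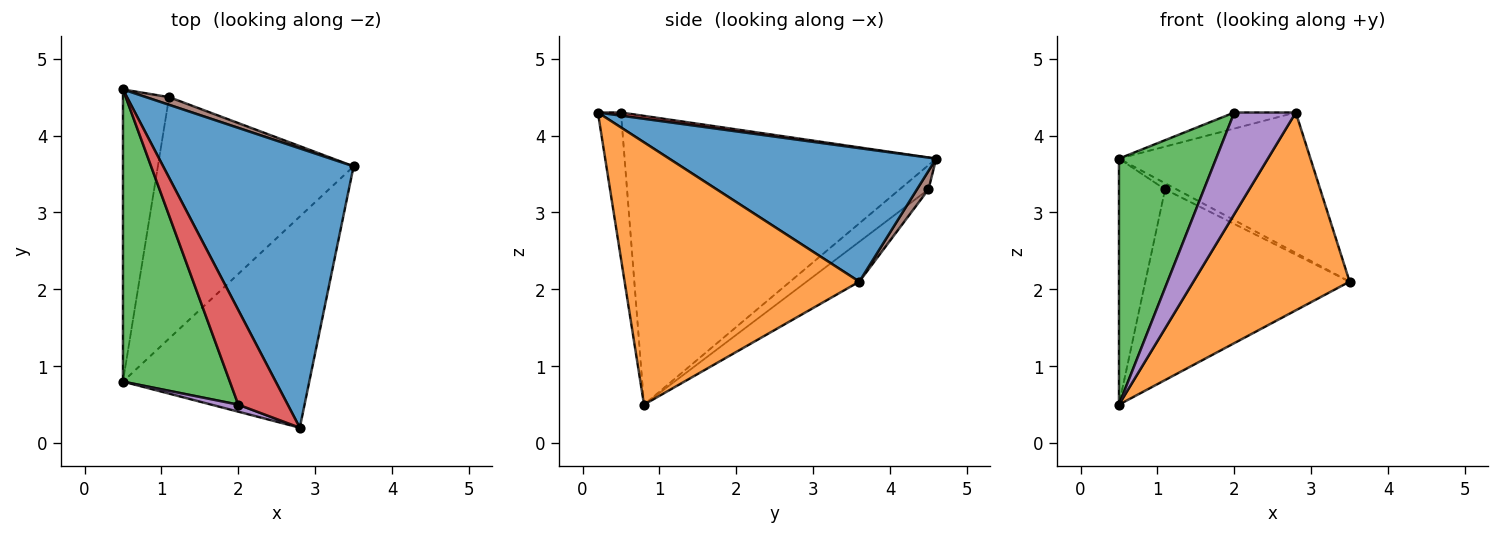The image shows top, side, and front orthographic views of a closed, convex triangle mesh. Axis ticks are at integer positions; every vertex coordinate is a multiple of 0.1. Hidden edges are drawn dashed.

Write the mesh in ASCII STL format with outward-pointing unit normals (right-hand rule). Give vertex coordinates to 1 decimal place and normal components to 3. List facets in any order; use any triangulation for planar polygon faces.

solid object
 facet normal 0.531 0.381 0.757
  outer loop
   vertex 2.8 0.2 4.3
   vertex 3.5 3.6 2.1
   vertex 0.5 4.6 3.7
  endloop
 endfacet
 facet normal 0.717 -0.477 -0.509
  outer loop
   vertex 2.8 0.2 4.3
   vertex 0.5 0.8 0.5
   vertex 3.5 3.6 2.1
  endloop
 endfacet
 facet normal -0.900 -0.281 0.333
  outer loop
   vertex 2.0 0.5 4.3
   vertex 0.5 4.6 3.7
   vertex 0.5 0.8 0.5
  endloop
 endfacet
 facet normal 0.063 0.167 0.984
  outer loop
   vertex 2.0 0.5 4.3
   vertex 2.8 0.2 4.3
   vertex 0.5 4.6 3.7
  endloop
 endfacet
 facet normal -0.350 -0.934 0.065
  outer loop
   vertex 2.0 0.5 4.3
   vertex 0.5 0.8 0.5
   vertex 2.8 0.2 4.3
  endloop
 endfacet
 facet normal 0.530 0.530 0.662
  outer loop
   vertex 1.1 4.5 3.3
   vertex 0.5 4.6 3.7
   vertex 3.5 3.6 2.1
  endloop
 endfacet
 facet normal -0.373 0.598 -0.710
  outer loop
   vertex 1.1 4.5 3.3
   vertex 0.5 0.8 0.5
   vertex 0.5 4.6 3.7
  endloop
 endfacet
 facet normal -0.158 0.612 -0.775
  outer loop
   vertex 1.1 4.5 3.3
   vertex 3.5 3.6 2.1
   vertex 0.5 0.8 0.5
  endloop
 endfacet
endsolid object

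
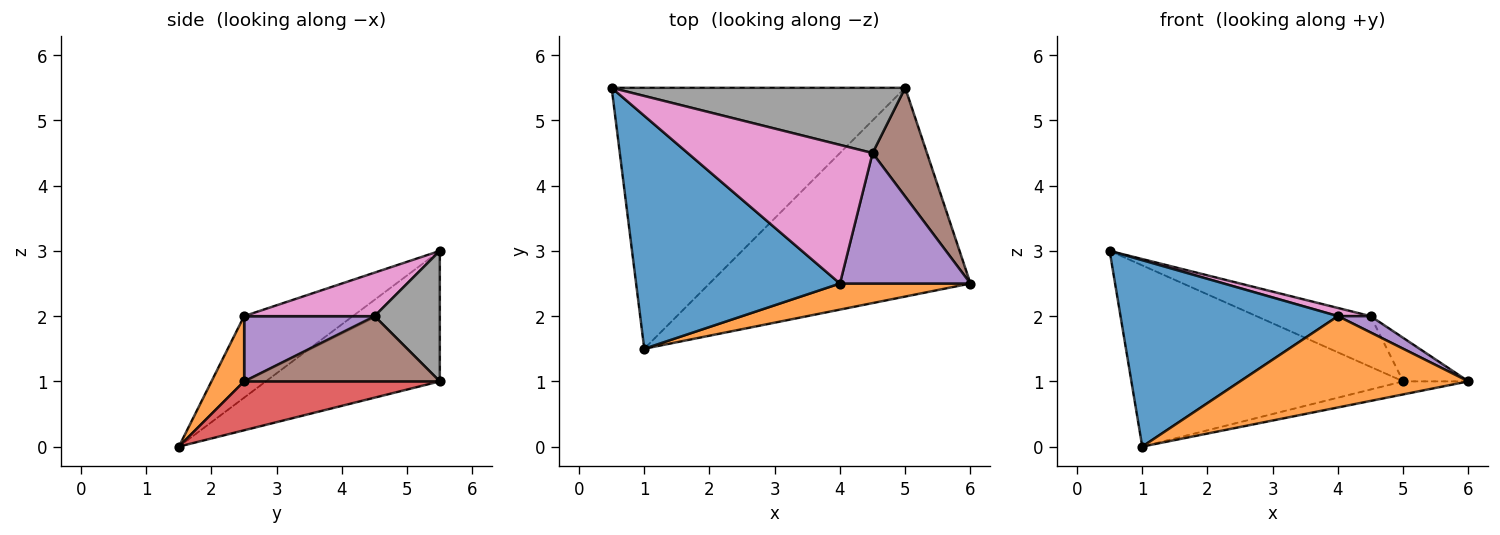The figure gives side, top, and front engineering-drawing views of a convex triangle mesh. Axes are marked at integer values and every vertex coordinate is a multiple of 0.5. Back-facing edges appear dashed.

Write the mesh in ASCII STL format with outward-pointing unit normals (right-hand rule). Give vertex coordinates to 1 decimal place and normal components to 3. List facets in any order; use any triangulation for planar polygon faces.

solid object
 facet normal -0.298 -0.596 0.745
  outer loop
   vertex 4.0 2.5 2.0
   vertex 0.5 5.5 3.0
   vertex 1.0 1.5 0.0
  endloop
 endfacet
 facet normal 0.136 -0.953 0.272
  outer loop
   vertex 4.0 2.5 2.0
   vertex 1.0 1.5 0.0
   vertex 6.0 2.5 1.0
  endloop
 endfacet
 facet normal -0.343 0.536 -0.772
  outer loop
   vertex 5.0 5.5 1.0
   vertex 1.0 1.5 0.0
   vertex 0.5 5.5 3.0
  endloop
 endfacet
 facet normal 0.184 0.061 -0.981
  outer loop
   vertex 5.0 5.5 1.0
   vertex 6.0 2.5 1.0
   vertex 1.0 1.5 0.0
  endloop
 endfacet
 facet normal 0.444 -0.111 0.889
  outer loop
   vertex 4.5 4.5 2.0
   vertex 4.0 2.5 2.0
   vertex 6.0 2.5 1.0
  endloop
 endfacet
 facet normal 0.744 0.248 0.620
  outer loop
   vertex 4.5 4.5 2.0
   vertex 6.0 2.5 1.0
   vertex 5.0 5.5 1.0
  endloop
 endfacet
 facet normal 0.229 -0.057 0.972
  outer loop
   vertex 4.5 4.5 2.0
   vertex 0.5 5.5 3.0
   vertex 4.0 2.5 2.0
  endloop
 endfacet
 facet normal 0.331 0.579 0.745
  outer loop
   vertex 4.5 4.5 2.0
   vertex 5.0 5.5 1.0
   vertex 0.5 5.5 3.0
  endloop
 endfacet
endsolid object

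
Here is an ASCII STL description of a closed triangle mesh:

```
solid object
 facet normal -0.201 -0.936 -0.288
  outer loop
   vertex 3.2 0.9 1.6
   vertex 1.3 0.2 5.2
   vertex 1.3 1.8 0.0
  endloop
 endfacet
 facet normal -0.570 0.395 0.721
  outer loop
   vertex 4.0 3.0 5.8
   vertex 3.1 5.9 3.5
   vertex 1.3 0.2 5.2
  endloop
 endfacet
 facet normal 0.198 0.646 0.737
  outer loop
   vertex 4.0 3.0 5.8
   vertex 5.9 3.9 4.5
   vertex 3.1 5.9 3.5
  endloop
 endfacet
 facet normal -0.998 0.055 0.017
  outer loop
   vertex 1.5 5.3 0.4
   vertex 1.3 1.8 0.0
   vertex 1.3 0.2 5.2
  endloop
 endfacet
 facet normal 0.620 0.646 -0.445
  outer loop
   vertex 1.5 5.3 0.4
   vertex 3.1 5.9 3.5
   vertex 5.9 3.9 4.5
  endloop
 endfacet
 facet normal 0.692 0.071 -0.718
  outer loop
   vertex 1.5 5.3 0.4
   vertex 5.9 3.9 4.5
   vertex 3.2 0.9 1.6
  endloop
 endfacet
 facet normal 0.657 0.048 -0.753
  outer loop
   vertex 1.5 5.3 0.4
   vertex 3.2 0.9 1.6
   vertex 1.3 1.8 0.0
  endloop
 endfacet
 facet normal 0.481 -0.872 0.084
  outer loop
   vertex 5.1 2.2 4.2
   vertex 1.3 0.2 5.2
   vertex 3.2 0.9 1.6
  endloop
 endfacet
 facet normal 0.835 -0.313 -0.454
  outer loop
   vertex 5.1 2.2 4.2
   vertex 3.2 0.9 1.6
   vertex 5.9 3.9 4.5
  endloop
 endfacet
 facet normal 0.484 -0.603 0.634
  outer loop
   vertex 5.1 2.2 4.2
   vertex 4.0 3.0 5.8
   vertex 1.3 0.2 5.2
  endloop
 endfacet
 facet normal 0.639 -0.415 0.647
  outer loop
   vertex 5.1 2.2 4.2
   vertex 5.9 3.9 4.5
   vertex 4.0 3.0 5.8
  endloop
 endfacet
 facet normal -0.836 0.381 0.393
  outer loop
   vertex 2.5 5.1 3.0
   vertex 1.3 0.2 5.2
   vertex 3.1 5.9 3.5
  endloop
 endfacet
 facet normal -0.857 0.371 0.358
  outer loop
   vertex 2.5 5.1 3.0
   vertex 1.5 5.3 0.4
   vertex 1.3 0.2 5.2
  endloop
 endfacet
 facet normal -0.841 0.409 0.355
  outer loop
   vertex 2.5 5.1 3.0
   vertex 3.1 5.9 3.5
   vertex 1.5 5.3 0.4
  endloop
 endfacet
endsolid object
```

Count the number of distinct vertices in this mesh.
9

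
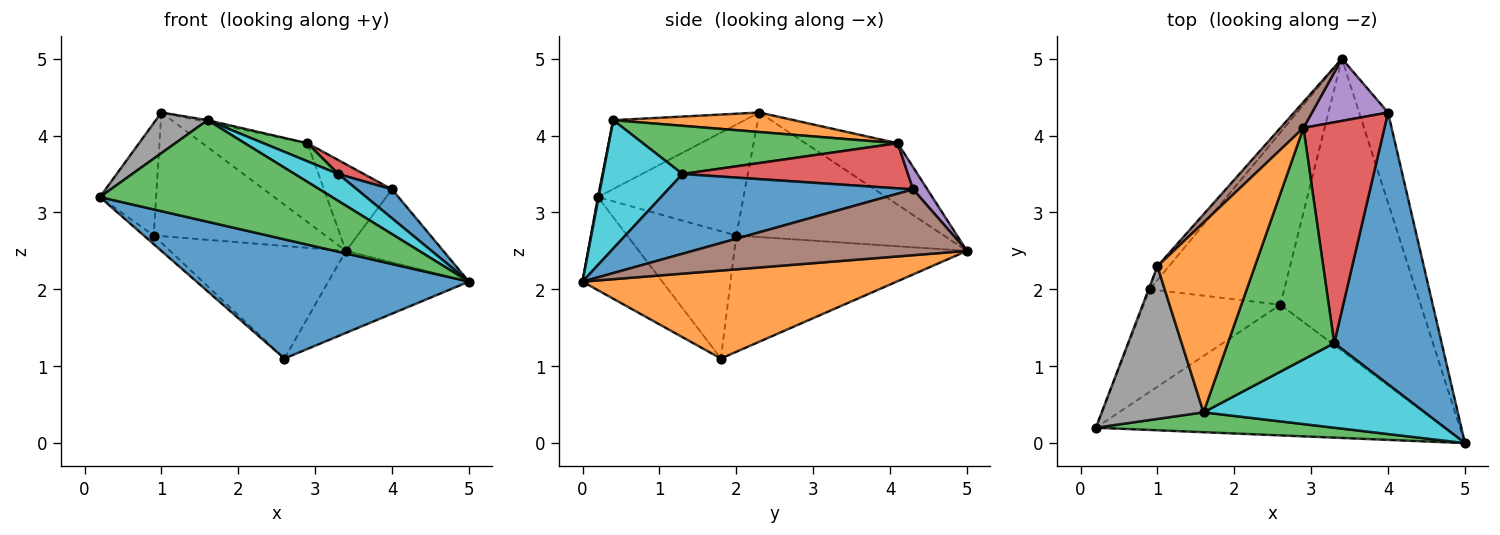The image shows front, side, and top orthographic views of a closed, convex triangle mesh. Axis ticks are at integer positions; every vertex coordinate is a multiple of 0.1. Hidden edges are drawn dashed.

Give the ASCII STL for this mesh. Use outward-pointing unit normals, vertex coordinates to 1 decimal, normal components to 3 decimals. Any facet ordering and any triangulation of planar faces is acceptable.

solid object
 facet normal -0.194 -0.661 -0.725
  outer loop
   vertex 2.6 1.8 1.1
   vertex 5.0 0.0 2.1
   vertex 0.2 0.2 3.2
  endloop
 endfacet
 facet normal 0.517 0.231 -0.824
  outer loop
   vertex 2.6 1.8 1.1
   vertex 3.4 5.0 2.5
   vertex 5.0 0.0 2.1
  endloop
 endfacet
 facet normal 0.003 -0.981 0.192
  outer loop
   vertex 1.6 0.4 4.2
   vertex 0.2 0.2 3.2
   vertex 5.0 0.0 2.1
  endloop
 endfacet
 facet normal -0.680 0.062 -0.730
  outer loop
   vertex 0.9 2.0 2.7
   vertex 2.6 1.8 1.1
   vertex 0.2 0.2 3.2
  endloop
 endfacet
 facet normal -0.586 0.443 -0.678
  outer loop
   vertex 0.9 2.0 2.7
   vertex 3.4 5.0 2.5
   vertex 2.6 1.8 1.1
  endloop
 endfacet
 facet normal 0.871 0.309 -0.382
  outer loop
   vertex 4.0 4.3 3.3
   vertex 5.0 0.0 2.1
   vertex 3.4 5.0 2.5
  endloop
 endfacet
 facet normal -0.769 0.636 -0.071
  outer loop
   vertex 1.0 2.3 4.3
   vertex 3.4 5.0 2.5
   vertex 0.9 2.0 2.7
  endloop
 endfacet
 facet normal -0.547 -0.215 0.809
  outer loop
   vertex 1.0 2.3 4.3
   vertex 0.2 0.2 3.2
   vertex 1.6 0.4 4.2
  endloop
 endfacet
 facet normal -0.933 0.360 -0.009
  outer loop
   vertex 1.0 2.3 4.3
   vertex 0.9 2.0 2.7
   vertex 0.2 0.2 3.2
  endloop
 endfacet
 facet normal 0.484 -0.265 0.834
  outer loop
   vertex 3.3 1.3 3.5
   vertex 1.6 0.4 4.2
   vertex 5.0 0.0 2.1
  endloop
 endfacet
 facet normal 0.594 -0.085 0.800
  outer loop
   vertex 3.3 1.3 3.5
   vertex 5.0 0.0 2.1
   vertex 4.0 4.3 3.3
  endloop
 endfacet
 facet normal 0.197 0.010 0.980
  outer loop
   vertex 2.9 4.1 3.9
   vertex 1.0 2.3 4.3
   vertex 1.6 0.4 4.2
  endloop
 endfacet
 facet normal 0.412 -0.071 0.909
  outer loop
   vertex 2.9 4.1 3.9
   vertex 1.6 0.4 4.2
   vertex 3.3 1.3 3.5
  endloop
 endfacet
 facet normal 0.486 -0.055 0.872
  outer loop
   vertex 2.9 4.1 3.9
   vertex 3.3 1.3 3.5
   vertex 4.0 4.3 3.3
  endloop
 endfacet
 facet normal 0.168 0.801 0.575
  outer loop
   vertex 2.9 4.1 3.9
   vertex 4.0 4.3 3.3
   vertex 3.4 5.0 2.5
  endloop
 endfacet
 facet normal -0.640 0.729 0.240
  outer loop
   vertex 2.9 4.1 3.9
   vertex 3.4 5.0 2.5
   vertex 1.0 2.3 4.3
  endloop
 endfacet
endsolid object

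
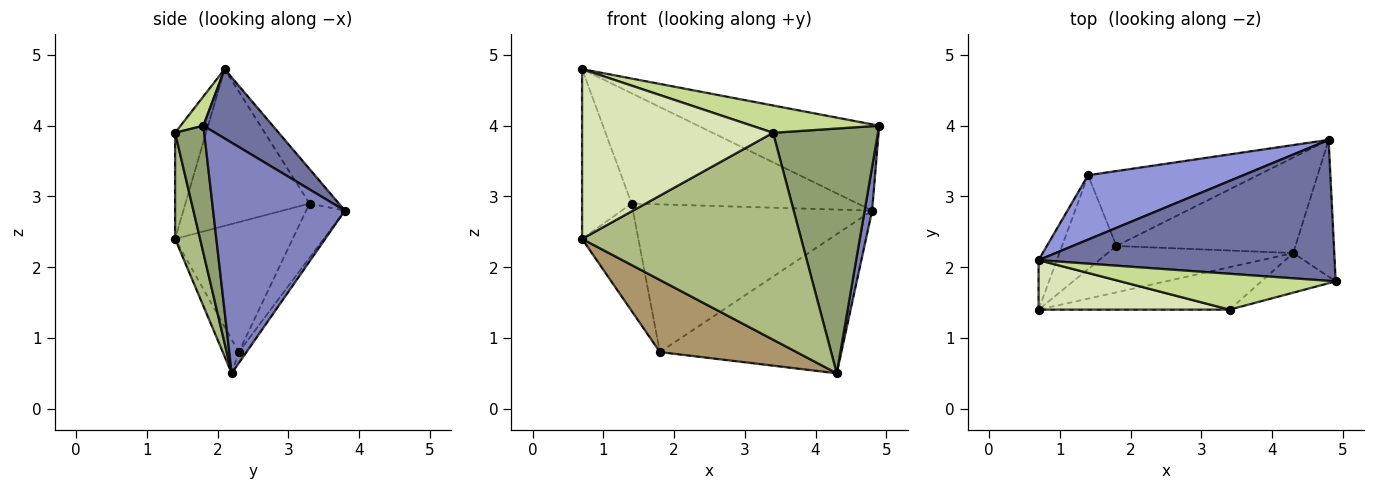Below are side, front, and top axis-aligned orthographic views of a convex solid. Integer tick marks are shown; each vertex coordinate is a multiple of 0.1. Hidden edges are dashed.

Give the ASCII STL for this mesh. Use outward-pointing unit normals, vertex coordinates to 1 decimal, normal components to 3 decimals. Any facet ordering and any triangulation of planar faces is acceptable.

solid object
 facet normal 0.196 0.512 0.837
  outer loop
   vertex 4.8 3.8 2.8
   vertex 0.7 2.1 4.8
   vertex 4.9 1.8 4.0
  endloop
 endfacet
 facet normal 0.983 -0.056 -0.175
  outer loop
   vertex 4.3 2.2 0.5
   vertex 4.8 3.8 2.8
   vertex 4.9 1.8 4.0
  endloop
 endfacet
 facet normal -0.111 0.858 0.501
  outer loop
   vertex 1.4 3.3 2.9
   vertex 0.7 2.1 4.8
   vertex 4.8 3.8 2.8
  endloop
 endfacet
 facet normal -0.923 0.368 -0.107
  outer loop
   vertex 0.7 1.4 2.4
   vertex 0.7 2.1 4.8
   vertex 1.4 3.3 2.9
  endloop
 endfacet
 facet normal 0.264 -0.952 -0.154
  outer loop
   vertex 3.4 1.4 3.9
   vertex 4.3 2.2 0.5
   vertex 4.9 1.8 4.0
  endloop
 endfacet
 facet normal 0.111 -0.974 -0.200
  outer loop
   vertex 3.4 1.4 3.9
   vertex 0.7 1.4 2.4
   vertex 4.3 2.2 0.5
  endloop
 endfacet
 facet normal 0.108 -0.602 0.791
  outer loop
   vertex 3.4 1.4 3.9
   vertex 4.9 1.8 4.0
   vertex 0.7 2.1 4.8
  endloop
 endfacet
 facet normal -0.154 -0.949 0.277
  outer loop
   vertex 3.4 1.4 3.9
   vertex 0.7 2.1 4.8
   vertex 0.7 1.4 2.4
  endloop
 endfacet
 facet normal -0.098 -0.837 -0.538
  outer loop
   vertex 1.8 2.3 0.8
   vertex 4.3 2.2 0.5
   vertex 0.7 1.4 2.4
  endloop
 endfacet
 facet normal -0.844 0.404 -0.353
  outer loop
   vertex 1.8 2.3 0.8
   vertex 0.7 1.4 2.4
   vertex 1.4 3.3 2.9
  endloop
 endfacet
 facet normal -0.035 0.824 -0.566
  outer loop
   vertex 1.8 2.3 0.8
   vertex 4.8 3.8 2.8
   vertex 4.3 2.2 0.5
  endloop
 endfacet
 facet normal -0.143 0.883 -0.448
  outer loop
   vertex 1.8 2.3 0.8
   vertex 1.4 3.3 2.9
   vertex 4.8 3.8 2.8
  endloop
 endfacet
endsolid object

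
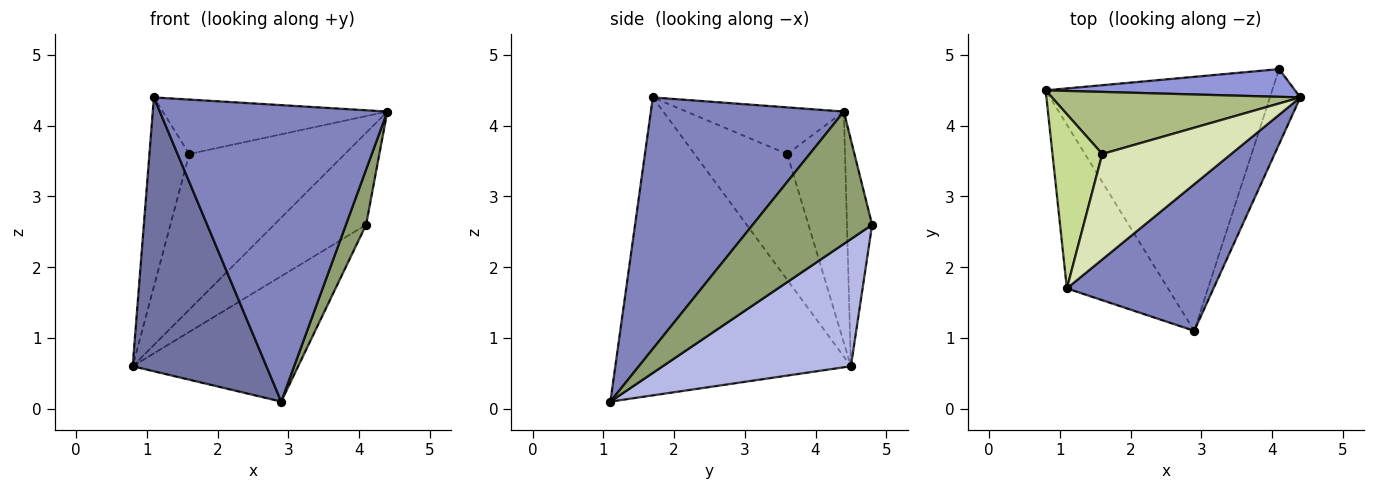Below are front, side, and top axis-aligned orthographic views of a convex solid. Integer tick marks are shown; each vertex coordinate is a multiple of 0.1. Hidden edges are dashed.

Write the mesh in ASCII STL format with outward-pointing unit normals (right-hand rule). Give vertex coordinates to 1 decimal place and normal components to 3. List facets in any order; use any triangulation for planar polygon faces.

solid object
 facet normal -0.834 -0.474 -0.283
  outer loop
   vertex 1.1 1.7 4.4
   vertex 0.8 4.5 0.6
   vertex 2.9 1.1 0.1
  endloop
 endfacet
 facet normal 0.605 -0.714 0.353
  outer loop
   vertex 1.1 1.7 4.4
   vertex 2.9 1.1 0.1
   vertex 4.4 4.4 4.2
  endloop
 endfacet
 facet normal -0.253 0.926 0.279
  outer loop
   vertex 4.1 4.8 2.6
   vertex 0.8 4.5 0.6
   vertex 4.4 4.4 4.2
  endloop
 endfacet
 facet normal 0.450 0.395 -0.801
  outer loop
   vertex 4.1 4.8 2.6
   vertex 2.9 1.1 0.1
   vertex 0.8 4.5 0.6
  endloop
 endfacet
 facet normal 0.962 -0.163 -0.221
  outer loop
   vertex 4.1 4.8 2.6
   vertex 4.4 4.4 4.2
   vertex 2.9 1.1 0.1
  endloop
 endfacet
 facet normal -0.326 0.878 0.350
  outer loop
   vertex 1.6 3.6 3.6
   vertex 4.4 4.4 4.2
   vertex 0.8 4.5 0.6
  endloop
 endfacet
 facet normal -0.864 0.371 0.342
  outer loop
   vertex 1.6 3.6 3.6
   vertex 0.8 4.5 0.6
   vertex 1.1 1.7 4.4
  endloop
 endfacet
 facet normal -0.306 0.437 0.846
  outer loop
   vertex 1.6 3.6 3.6
   vertex 1.1 1.7 4.4
   vertex 4.4 4.4 4.2
  endloop
 endfacet
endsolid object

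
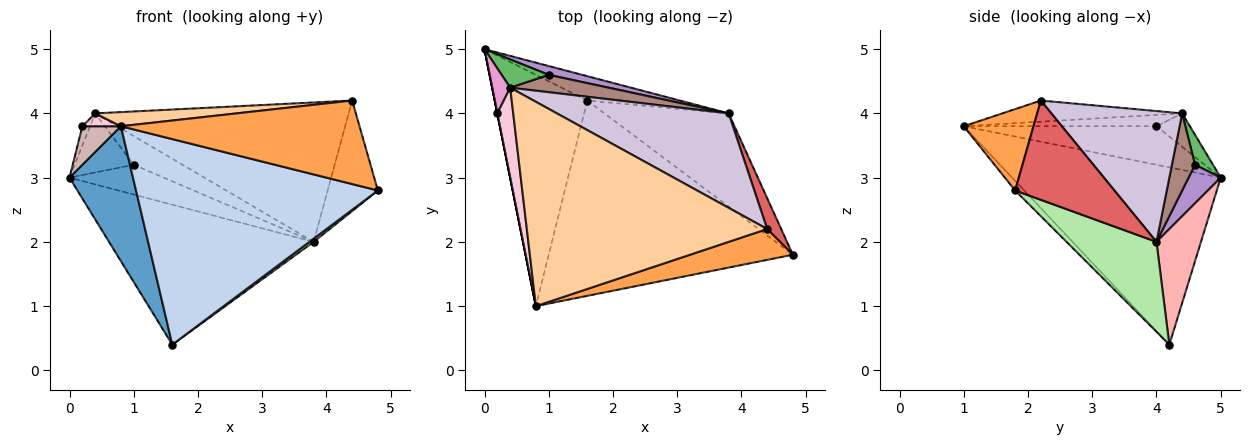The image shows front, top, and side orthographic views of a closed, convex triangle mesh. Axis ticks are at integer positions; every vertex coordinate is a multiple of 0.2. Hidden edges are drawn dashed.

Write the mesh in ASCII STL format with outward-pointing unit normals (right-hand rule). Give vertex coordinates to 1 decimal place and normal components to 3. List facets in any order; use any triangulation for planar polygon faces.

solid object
 facet normal -0.856 -0.261 -0.447
  outer loop
   vertex 1.6 4.2 0.4
   vertex 0.8 1.0 3.8
   vertex 0.0 5.0 3.0
  endloop
 endfacet
 facet normal -0.027 -0.725 -0.688
  outer loop
   vertex 1.6 4.2 0.4
   vertex 4.8 1.8 2.8
   vertex 0.8 1.0 3.8
  endloop
 endfacet
 facet normal 0.264 -0.905 0.334
  outer loop
   vertex 4.4 2.2 4.2
   vertex 0.8 1.0 3.8
   vertex 4.8 1.8 2.8
  endloop
 endfacet
 facet normal -0.088 -0.069 0.994
  outer loop
   vertex 0.4 4.4 4.0
   vertex 0.8 1.0 3.8
   vertex 4.4 2.2 4.2
  endloop
 endfacet
 facet normal 0.265 0.870 0.416
  outer loop
   vertex 1.0 4.6 3.2
   vertex 0.0 5.0 3.0
   vertex 0.4 4.4 4.0
  endloop
 endfacet
 facet normal 0.586 -0.028 -0.810
  outer loop
   vertex 3.8 4.0 2.0
   vertex 4.8 1.8 2.8
   vertex 1.6 4.2 0.4
  endloop
 endfacet
 facet normal 0.885 0.448 0.125
  outer loop
   vertex 3.8 4.0 2.0
   vertex 4.4 2.2 4.2
   vertex 4.8 1.8 2.8
  endloop
 endfacet
 facet normal 0.209 0.963 -0.168
  outer loop
   vertex 3.8 4.0 2.0
   vertex 1.6 4.2 0.4
   vertex 0.0 5.0 3.0
  endloop
 endfacet
 facet normal 0.311 0.912 0.269
  outer loop
   vertex 3.8 4.0 2.0
   vertex 0.0 5.0 3.0
   vertex 1.0 4.6 3.2
  endloop
 endfacet
 facet normal 0.393 0.761 0.516
  outer loop
   vertex 3.8 4.0 2.0
   vertex 0.4 4.4 4.0
   vertex 4.4 2.2 4.2
  endloop
 endfacet
 facet normal 0.376 0.793 0.480
  outer loop
   vertex 3.8 4.0 2.0
   vertex 1.0 4.6 3.2
   vertex 0.4 4.4 4.0
  endloop
 endfacet
 facet normal -0.981 -0.196 0.000
  outer loop
   vertex 0.2 4.0 3.8
   vertex 0.0 5.0 3.0
   vertex 0.8 1.0 3.8
  endloop
 endfacet
 facet normal -0.863 0.199 0.465
  outer loop
   vertex 0.2 4.0 3.8
   vertex 0.4 4.4 4.0
   vertex 0.0 5.0 3.0
  endloop
 endfacet
 facet normal -0.577 -0.115 0.808
  outer loop
   vertex 0.2 4.0 3.8
   vertex 0.8 1.0 3.8
   vertex 0.4 4.4 4.0
  endloop
 endfacet
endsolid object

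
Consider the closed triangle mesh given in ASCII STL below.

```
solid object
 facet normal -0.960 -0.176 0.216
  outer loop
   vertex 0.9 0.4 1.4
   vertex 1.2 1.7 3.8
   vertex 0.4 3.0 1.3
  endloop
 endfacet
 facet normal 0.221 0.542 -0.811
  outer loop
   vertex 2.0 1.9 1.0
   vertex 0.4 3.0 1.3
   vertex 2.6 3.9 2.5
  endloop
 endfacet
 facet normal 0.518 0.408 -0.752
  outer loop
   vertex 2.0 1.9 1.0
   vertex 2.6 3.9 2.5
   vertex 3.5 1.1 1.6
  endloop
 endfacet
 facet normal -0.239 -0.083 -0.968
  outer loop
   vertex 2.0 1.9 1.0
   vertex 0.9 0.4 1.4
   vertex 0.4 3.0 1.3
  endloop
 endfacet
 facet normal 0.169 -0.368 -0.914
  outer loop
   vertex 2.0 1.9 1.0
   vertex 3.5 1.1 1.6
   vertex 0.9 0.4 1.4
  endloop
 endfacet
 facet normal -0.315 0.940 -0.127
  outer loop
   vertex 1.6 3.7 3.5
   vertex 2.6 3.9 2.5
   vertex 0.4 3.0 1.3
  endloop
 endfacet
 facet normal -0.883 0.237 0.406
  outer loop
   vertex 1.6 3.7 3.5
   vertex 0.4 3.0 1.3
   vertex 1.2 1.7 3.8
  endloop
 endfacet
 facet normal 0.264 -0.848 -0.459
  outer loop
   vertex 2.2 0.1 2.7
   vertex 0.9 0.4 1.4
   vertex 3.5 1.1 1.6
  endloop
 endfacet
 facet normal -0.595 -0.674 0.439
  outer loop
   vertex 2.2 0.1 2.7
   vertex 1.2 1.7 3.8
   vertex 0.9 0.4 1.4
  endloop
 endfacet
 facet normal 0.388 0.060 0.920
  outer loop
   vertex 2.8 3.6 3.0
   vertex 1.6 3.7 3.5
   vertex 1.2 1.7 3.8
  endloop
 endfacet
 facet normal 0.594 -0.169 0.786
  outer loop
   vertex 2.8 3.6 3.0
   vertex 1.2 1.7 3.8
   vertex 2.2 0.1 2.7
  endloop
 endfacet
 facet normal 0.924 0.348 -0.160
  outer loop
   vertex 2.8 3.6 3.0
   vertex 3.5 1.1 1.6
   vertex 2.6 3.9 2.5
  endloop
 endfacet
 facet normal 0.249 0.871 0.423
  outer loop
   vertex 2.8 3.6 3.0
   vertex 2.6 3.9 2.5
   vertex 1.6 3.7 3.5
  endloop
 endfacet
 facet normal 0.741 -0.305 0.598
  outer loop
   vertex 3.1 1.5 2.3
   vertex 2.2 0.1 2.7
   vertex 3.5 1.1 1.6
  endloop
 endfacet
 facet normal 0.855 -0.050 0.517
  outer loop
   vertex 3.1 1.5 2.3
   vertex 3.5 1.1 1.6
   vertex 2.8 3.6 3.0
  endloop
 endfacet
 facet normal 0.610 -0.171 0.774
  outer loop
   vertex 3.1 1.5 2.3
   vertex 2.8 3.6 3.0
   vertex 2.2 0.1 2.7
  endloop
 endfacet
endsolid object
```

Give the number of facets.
16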